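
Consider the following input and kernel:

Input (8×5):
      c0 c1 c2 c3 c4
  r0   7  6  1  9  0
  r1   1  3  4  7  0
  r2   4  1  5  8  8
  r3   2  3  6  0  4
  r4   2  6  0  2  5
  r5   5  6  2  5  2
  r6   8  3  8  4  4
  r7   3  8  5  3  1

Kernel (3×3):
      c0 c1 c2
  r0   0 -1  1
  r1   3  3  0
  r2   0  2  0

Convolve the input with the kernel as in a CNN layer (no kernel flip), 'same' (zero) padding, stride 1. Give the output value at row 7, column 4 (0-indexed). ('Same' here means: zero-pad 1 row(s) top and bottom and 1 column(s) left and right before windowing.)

The receptive field on the zero-padded input at this output position is [4 4 0 / 3 1 0 / 0 0 0]. Elementwise product with the kernel and sum: 4·-1 + 0·1 + 3·3 + 1·3 + 0·2.

8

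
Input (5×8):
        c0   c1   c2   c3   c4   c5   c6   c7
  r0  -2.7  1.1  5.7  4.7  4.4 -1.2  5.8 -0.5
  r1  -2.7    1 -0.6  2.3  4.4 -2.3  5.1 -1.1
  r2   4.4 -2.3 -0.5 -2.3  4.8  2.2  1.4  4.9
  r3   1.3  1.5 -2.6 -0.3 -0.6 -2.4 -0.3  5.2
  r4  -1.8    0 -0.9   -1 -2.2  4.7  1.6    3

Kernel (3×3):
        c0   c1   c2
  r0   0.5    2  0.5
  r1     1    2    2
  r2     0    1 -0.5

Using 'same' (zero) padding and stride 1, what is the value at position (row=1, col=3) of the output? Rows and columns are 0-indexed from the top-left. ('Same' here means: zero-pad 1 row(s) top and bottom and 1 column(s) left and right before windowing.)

22.55

The receptive field on the zero-padded input at this output position is [5.7 4.7 4.4 / -0.6 2.3 4.4 / -0.5 -2.3 4.8]. Elementwise product with the kernel and sum: 5.7·0.5 + 4.7·2 + 4.4·0.5 + -0.6·1 + 2.3·2 + 4.4·2 + -2.3·1 + 4.8·-0.5.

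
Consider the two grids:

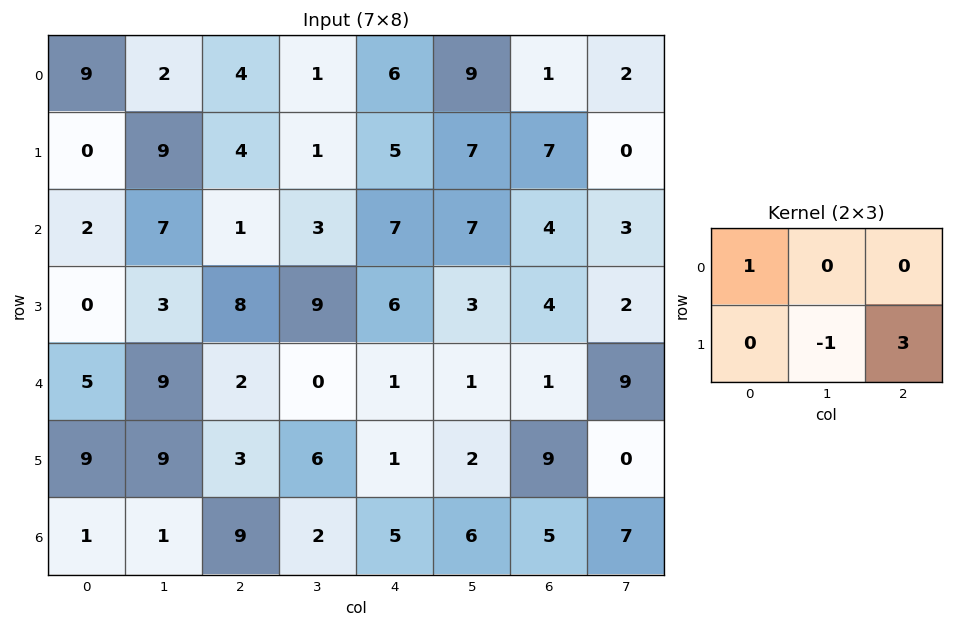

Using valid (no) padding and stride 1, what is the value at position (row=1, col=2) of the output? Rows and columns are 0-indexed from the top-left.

22

The receptive field on the input at this output position is [4 1 5 / 1 3 7]. Elementwise product with the kernel and sum: 4·1 + 3·-1 + 7·3.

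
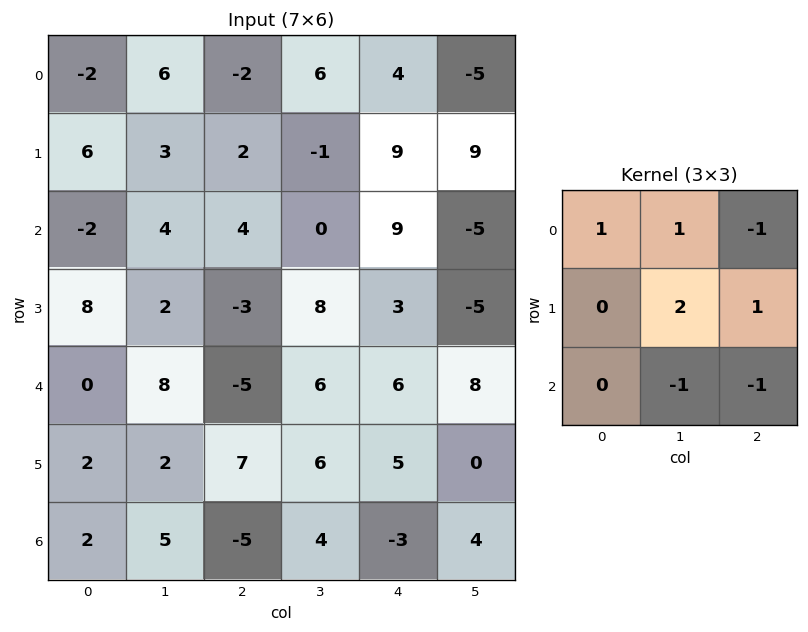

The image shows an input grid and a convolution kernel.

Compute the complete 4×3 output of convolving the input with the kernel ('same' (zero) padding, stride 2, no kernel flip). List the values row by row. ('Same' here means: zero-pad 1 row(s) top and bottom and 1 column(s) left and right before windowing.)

-7 1 -15
-7 9 14
10 -26 31
9 -3 9

Output[0,0]: The receptive field on the zero-padded input at this output position is [0 0 0 / 0 -2 6 / 0 6 3]. Elementwise product with the kernel and sum: 0·1 + 0·1 + 0·-1 + -2·2 + 6·1 + 6·-1 + 3·-1.
Output[0,1]: The receptive field on the zero-padded input at this output position is [0 0 0 / 6 -2 6 / 3 2 -1]. Elementwise product with the kernel and sum: 0·1 + 0·1 + 0·-1 + -2·2 + 6·1 + 2·-1 + -1·-1.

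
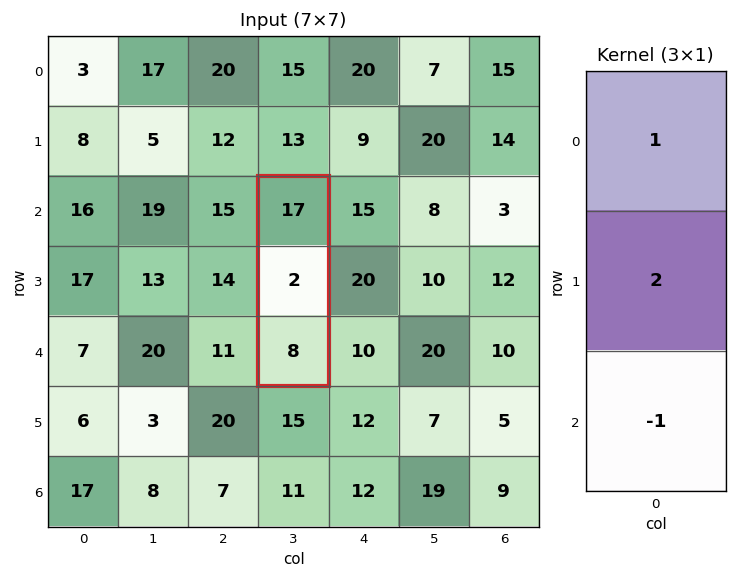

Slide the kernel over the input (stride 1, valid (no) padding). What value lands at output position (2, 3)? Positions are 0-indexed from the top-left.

13

The receptive field on the input at this output position is [17 / 2 / 8]. Elementwise product with the kernel and sum: 17·1 + 2·2 + 8·-1.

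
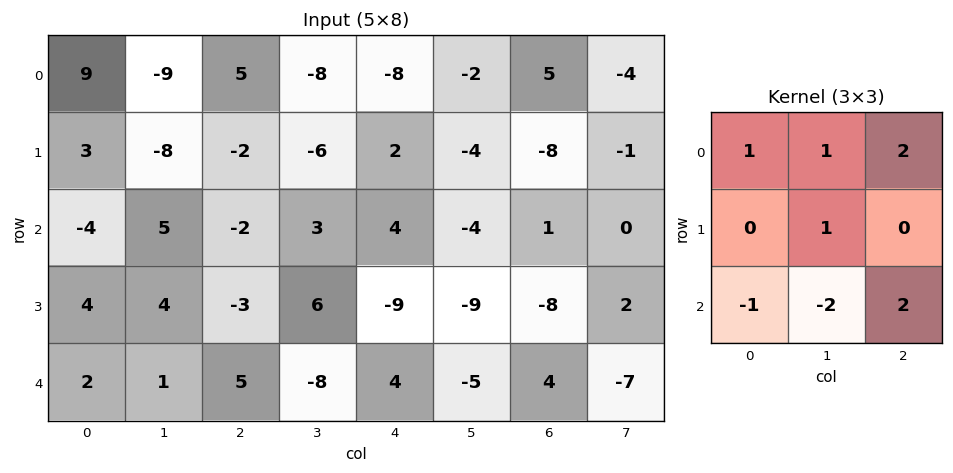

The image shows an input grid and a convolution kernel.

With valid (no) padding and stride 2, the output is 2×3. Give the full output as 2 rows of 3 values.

Output[0,0]: The receptive field on the input at this output position is [9 -9 5 / 3 -8 -2 / -4 5 -2]. Elementwise product with the kernel and sum: 9·1 + -9·1 + 5·2 + -8·1 + -4·-1 + 5·-2 + -2·2.
Output[0,1]: The receptive field on the input at this output position is [5 -8 -8 / -2 -6 2 / -2 3 4]. Elementwise product with the kernel and sum: 5·1 + -8·1 + -8·2 + -6·1 + -2·-1 + 3·-2 + 4·2.

-8 -21 2
7 34 7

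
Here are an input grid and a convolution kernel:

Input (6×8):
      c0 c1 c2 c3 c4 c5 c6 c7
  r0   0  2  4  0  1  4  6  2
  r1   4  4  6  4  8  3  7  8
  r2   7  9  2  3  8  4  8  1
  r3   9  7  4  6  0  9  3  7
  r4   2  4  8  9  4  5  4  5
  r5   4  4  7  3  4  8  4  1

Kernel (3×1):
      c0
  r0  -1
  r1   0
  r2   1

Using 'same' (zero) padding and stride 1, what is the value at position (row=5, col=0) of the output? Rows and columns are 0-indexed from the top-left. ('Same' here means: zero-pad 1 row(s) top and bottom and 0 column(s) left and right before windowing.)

-2

The receptive field on the zero-padded input at this output position is [2 / 4 / 0]. Elementwise product with the kernel and sum: 2·-1 + 0·1.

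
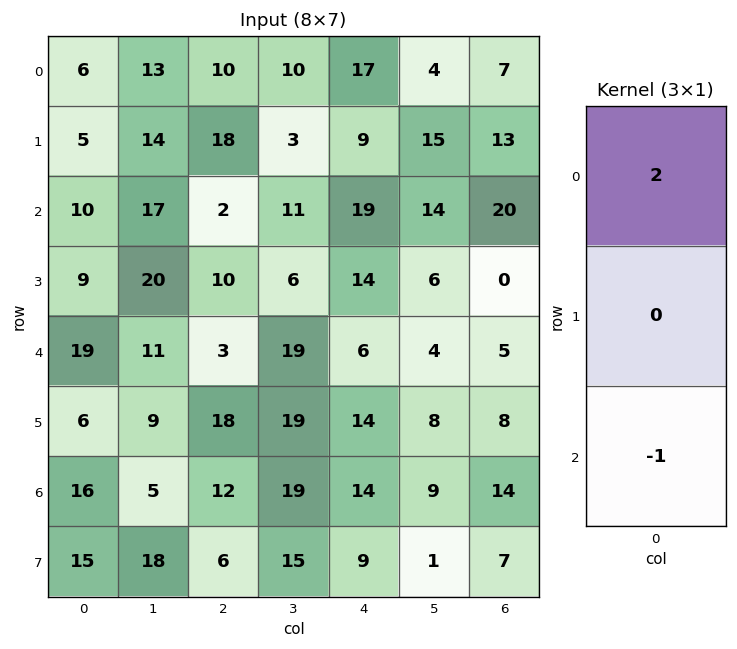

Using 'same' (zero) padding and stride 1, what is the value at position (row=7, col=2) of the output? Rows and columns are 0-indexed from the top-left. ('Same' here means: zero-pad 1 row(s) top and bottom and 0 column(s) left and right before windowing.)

The receptive field on the zero-padded input at this output position is [12 / 6 / 0]. Elementwise product with the kernel and sum: 12·2 + 0·-1.

24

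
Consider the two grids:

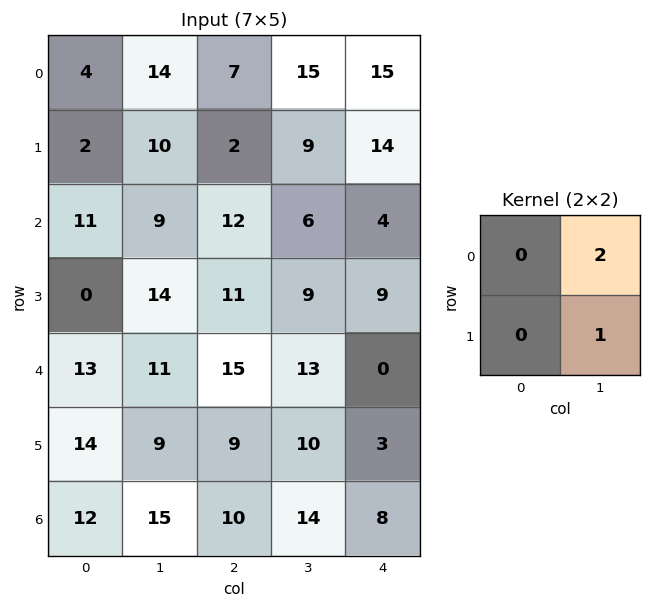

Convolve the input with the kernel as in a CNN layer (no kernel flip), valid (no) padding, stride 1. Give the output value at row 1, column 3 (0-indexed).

The receptive field on the input at this output position is [9 14 / 6 4]. Elementwise product with the kernel and sum: 14·2 + 4·1.

32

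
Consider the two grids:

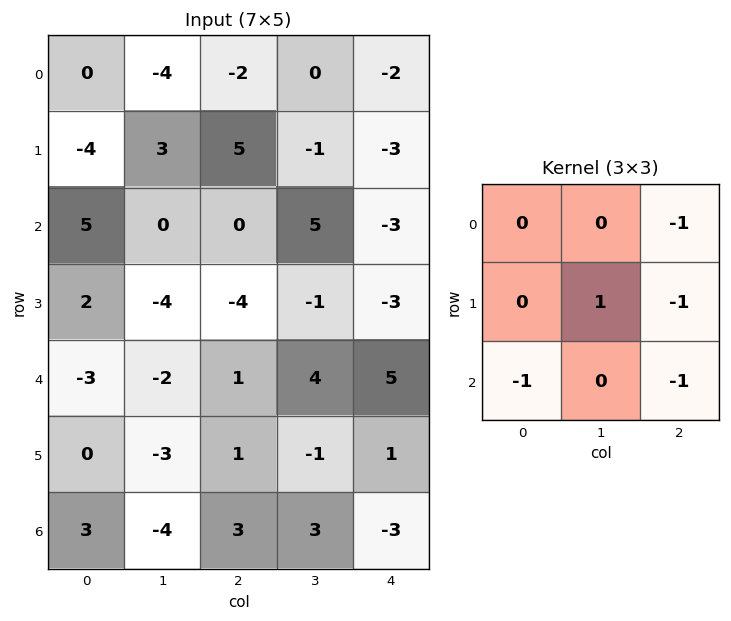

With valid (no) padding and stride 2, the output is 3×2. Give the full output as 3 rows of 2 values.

-5 7
2 -1
-11 -7

Output[0,0]: The receptive field on the input at this output position is [0 -4 -2 / -4 3 5 / 5 0 0]. Elementwise product with the kernel and sum: -2·-1 + 3·1 + 5·-1 + 5·-1 + 0·-1.
Output[0,1]: The receptive field on the input at this output position is [-2 0 -2 / 5 -1 -3 / 0 5 -3]. Elementwise product with the kernel and sum: -2·-1 + -1·1 + -3·-1 + 0·-1 + -3·-1.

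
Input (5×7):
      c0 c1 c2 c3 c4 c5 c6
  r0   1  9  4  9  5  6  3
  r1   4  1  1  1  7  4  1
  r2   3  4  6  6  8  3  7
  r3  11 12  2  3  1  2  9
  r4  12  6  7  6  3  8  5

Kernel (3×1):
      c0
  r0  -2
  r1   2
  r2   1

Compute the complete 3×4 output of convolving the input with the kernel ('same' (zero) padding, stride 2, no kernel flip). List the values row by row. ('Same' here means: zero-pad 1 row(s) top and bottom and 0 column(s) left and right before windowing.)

Output[0,0]: The receptive field on the zero-padded input at this output position is [0 / 1 / 4]. Elementwise product with the kernel and sum: 0·-2 + 1·2 + 4·1.
Output[0,1]: The receptive field on the zero-padded input at this output position is [0 / 4 / 1]. Elementwise product with the kernel and sum: 0·-2 + 4·2 + 1·1.

6 9 17 7
9 12 3 21
2 10 4 -8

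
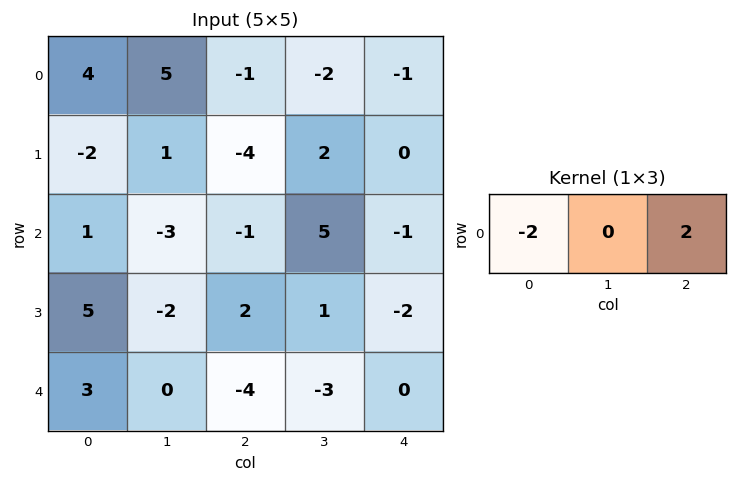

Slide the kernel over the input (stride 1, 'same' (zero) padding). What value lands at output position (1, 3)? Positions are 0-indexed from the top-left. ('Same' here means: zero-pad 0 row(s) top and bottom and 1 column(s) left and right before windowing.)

The receptive field on the zero-padded input at this output position is [-4 2 0]. Elementwise product with the kernel and sum: -4·-2 + 0·2.

8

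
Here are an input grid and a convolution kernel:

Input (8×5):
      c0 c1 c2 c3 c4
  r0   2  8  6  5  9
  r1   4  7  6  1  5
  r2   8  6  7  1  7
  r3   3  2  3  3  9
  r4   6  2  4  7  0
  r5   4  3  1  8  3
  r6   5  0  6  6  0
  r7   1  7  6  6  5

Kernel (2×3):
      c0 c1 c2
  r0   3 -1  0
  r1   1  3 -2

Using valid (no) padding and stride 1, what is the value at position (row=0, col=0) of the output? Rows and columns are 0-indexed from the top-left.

The receptive field on the input at this output position is [2 8 6 / 4 7 6]. Elementwise product with the kernel and sum: 2·3 + 8·-1 + 4·1 + 7·3 + 6·-2.

11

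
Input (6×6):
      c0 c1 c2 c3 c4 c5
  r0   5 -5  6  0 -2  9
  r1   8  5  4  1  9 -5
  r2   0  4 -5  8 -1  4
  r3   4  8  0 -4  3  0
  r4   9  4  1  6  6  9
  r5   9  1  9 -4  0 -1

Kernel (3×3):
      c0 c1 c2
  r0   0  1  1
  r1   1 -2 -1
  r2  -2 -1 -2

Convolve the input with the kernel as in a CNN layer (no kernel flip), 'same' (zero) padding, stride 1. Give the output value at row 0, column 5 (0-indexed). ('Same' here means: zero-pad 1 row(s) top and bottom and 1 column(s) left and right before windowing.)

The receptive field on the zero-padded input at this output position is [0 0 0 / -2 9 0 / 9 -5 0]. Elementwise product with the kernel and sum: 0·1 + 0·1 + -2·1 + 9·-2 + 0·-1 + 9·-2 + -5·-1 + 0·-2.

-33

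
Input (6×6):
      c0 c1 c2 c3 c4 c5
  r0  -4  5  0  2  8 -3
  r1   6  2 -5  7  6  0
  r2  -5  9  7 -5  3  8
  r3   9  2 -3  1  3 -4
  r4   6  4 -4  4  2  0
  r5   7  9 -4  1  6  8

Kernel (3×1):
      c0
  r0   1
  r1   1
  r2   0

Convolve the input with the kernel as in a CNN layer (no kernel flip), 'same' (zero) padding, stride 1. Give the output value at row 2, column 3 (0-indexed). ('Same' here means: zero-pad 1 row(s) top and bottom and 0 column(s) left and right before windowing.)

The receptive field on the zero-padded input at this output position is [7 / -5 / 1]. Elementwise product with the kernel and sum: 7·1 + -5·1.

2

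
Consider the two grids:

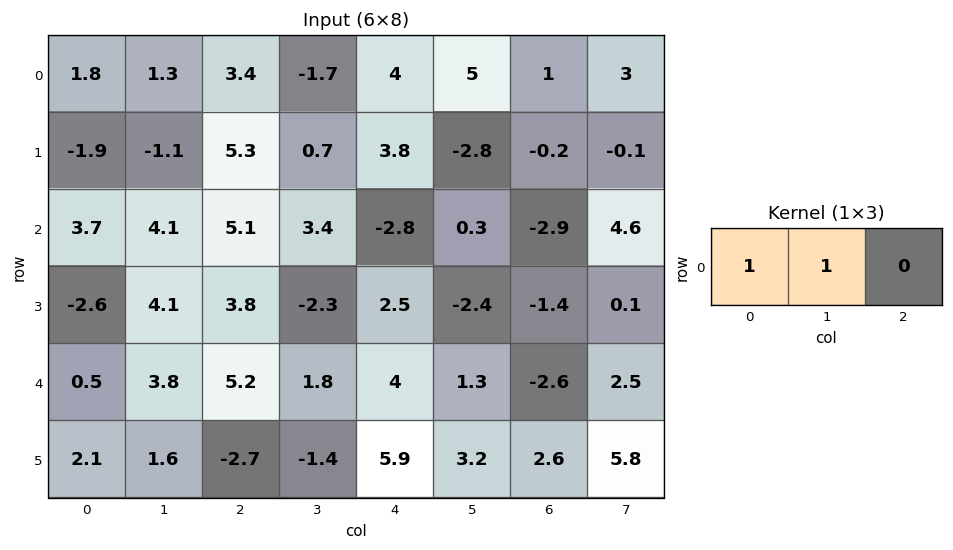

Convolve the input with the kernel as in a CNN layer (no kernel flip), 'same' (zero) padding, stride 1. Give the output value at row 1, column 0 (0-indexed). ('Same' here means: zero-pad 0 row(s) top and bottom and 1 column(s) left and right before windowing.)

The receptive field on the zero-padded input at this output position is [0 -1.9 -1.1]. Elementwise product with the kernel and sum: 0·1 + -1.9·1.

-1.9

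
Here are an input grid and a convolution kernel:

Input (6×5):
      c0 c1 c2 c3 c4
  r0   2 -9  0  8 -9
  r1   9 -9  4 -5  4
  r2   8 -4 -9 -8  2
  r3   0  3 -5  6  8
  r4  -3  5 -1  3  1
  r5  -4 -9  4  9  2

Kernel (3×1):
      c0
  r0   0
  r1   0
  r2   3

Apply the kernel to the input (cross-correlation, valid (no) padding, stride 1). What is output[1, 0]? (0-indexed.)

0

The receptive field on the input at this output position is [9 / 8 / 0]. Elementwise product with the kernel and sum: 0·3.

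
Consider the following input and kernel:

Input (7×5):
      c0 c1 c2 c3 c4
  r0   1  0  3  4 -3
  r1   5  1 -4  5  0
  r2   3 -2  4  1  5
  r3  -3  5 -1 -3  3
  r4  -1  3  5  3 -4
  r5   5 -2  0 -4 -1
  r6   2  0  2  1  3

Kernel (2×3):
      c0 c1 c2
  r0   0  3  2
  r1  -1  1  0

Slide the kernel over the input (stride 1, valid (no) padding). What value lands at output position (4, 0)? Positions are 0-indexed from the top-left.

12

The receptive field on the input at this output position is [-1 3 5 / 5 -2 0]. Elementwise product with the kernel and sum: 3·3 + 5·2 + 5·-1 + -2·1.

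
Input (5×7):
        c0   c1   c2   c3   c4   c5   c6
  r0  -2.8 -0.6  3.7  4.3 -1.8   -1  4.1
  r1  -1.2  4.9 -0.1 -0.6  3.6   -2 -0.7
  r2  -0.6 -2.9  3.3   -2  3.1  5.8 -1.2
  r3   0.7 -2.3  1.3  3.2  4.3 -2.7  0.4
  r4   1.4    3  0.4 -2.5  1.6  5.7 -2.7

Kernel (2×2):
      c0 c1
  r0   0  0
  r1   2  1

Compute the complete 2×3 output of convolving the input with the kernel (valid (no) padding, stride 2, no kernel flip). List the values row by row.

2.5 -0.8 5.2
-0.9 5.8 5.9

Output[0,0]: The receptive field on the input at this output position is [-2.8 -0.6 / -1.2 4.9]. Elementwise product with the kernel and sum: -1.2·2 + 4.9·1.
Output[0,1]: The receptive field on the input at this output position is [3.7 4.3 / -0.1 -0.6]. Elementwise product with the kernel and sum: -0.1·2 + -0.6·1.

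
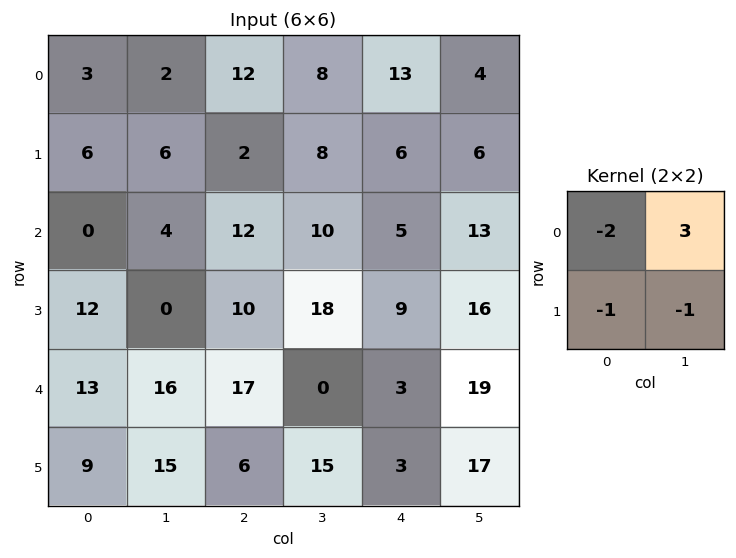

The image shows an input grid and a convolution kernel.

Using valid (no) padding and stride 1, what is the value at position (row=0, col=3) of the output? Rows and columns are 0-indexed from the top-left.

9

The receptive field on the input at this output position is [8 13 / 8 6]. Elementwise product with the kernel and sum: 8·-2 + 13·3 + 8·-1 + 6·-1.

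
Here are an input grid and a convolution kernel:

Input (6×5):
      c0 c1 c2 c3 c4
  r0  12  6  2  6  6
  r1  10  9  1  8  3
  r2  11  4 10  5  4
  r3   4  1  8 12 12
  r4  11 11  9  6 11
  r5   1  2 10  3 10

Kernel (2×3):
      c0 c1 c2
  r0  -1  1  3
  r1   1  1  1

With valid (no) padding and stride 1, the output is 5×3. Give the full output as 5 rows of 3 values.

20 32 34
27 35 35
36 42 39
52 69 66
40 31 53

Output[0,0]: The receptive field on the input at this output position is [12 6 2 / 10 9 1]. Elementwise product with the kernel and sum: 12·-1 + 6·1 + 2·3 + 10·1 + 9·1 + 1·1.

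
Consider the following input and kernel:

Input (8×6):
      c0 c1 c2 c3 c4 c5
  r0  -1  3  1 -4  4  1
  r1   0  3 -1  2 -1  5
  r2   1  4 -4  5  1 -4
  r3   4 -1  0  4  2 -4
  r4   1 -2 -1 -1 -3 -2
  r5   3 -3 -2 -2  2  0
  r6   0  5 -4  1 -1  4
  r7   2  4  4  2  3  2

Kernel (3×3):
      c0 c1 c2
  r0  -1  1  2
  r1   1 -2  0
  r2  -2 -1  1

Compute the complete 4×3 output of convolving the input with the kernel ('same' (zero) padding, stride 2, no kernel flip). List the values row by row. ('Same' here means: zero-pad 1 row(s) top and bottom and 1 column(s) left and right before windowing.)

Output[0,0]: The receptive field on the zero-padded input at this output position is [0 0 0 / 0 -1 3 / 0 0 3]. Elementwise product with the kernel and sum: 0·-1 + 0·1 + 0·2 + 0·1 + -1·-2 + 0·-2 + 0·-1 + 3·1.
Output[0,1]: The receptive field on the zero-padded input at this output position is [0 0 0 / 3 1 -4 / 3 -1 2]. Elementwise product with the kernel and sum: 0·-1 + 0·1 + 0·2 + 3·1 + 1·-2 + 3·-2 + -1·-1 + 2·1.

5 -2 -10
-1 18 -4
-6 15 -3
-1 0 2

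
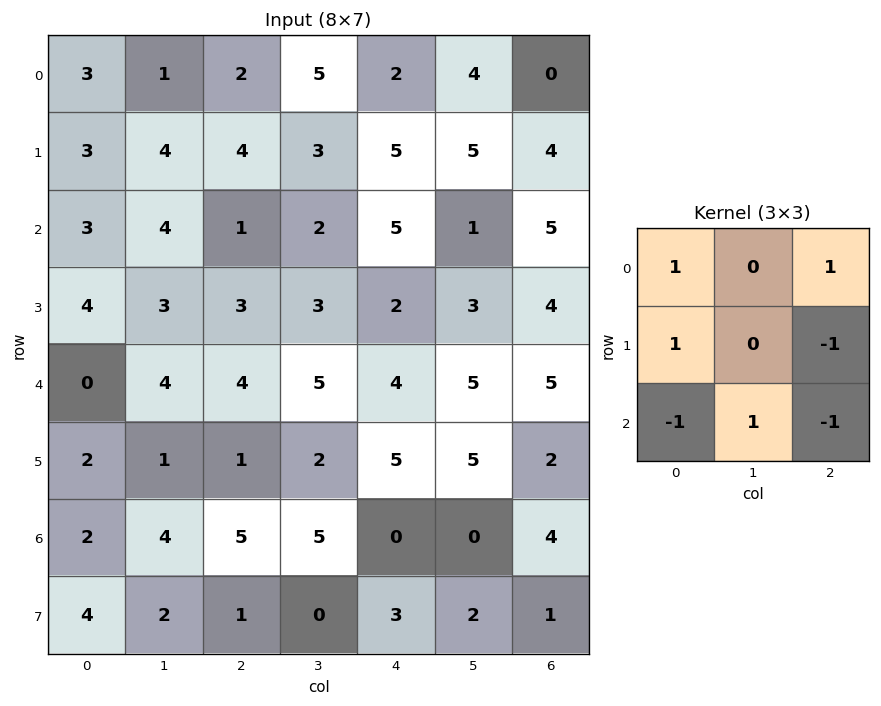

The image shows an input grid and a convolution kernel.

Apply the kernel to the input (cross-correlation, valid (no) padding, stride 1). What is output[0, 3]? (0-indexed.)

The receptive field on the input at this output position is [5 2 4 / 3 5 5 / 2 5 1]. Elementwise product with the kernel and sum: 5·1 + 4·1 + 3·1 + 5·-1 + 2·-1 + 5·1 + 1·-1.

9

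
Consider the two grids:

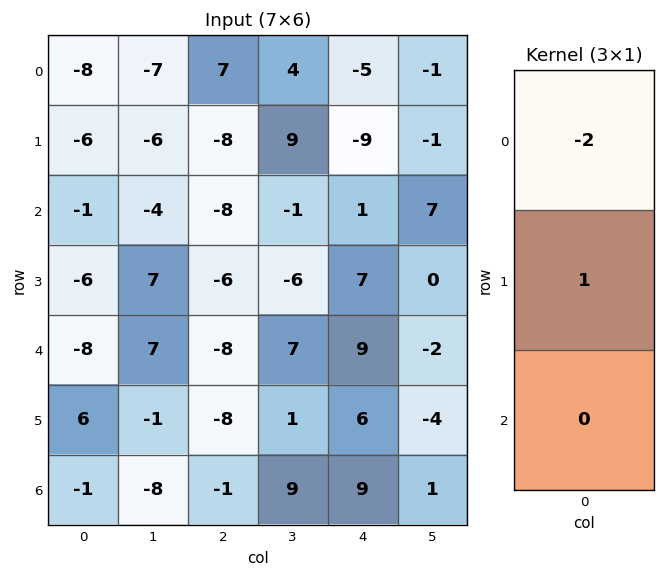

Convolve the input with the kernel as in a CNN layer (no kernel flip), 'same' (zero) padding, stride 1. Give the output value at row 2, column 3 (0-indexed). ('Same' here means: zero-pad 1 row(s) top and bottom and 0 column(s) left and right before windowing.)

-19

The receptive field on the zero-padded input at this output position is [9 / -1 / -6]. Elementwise product with the kernel and sum: 9·-2 + -1·1.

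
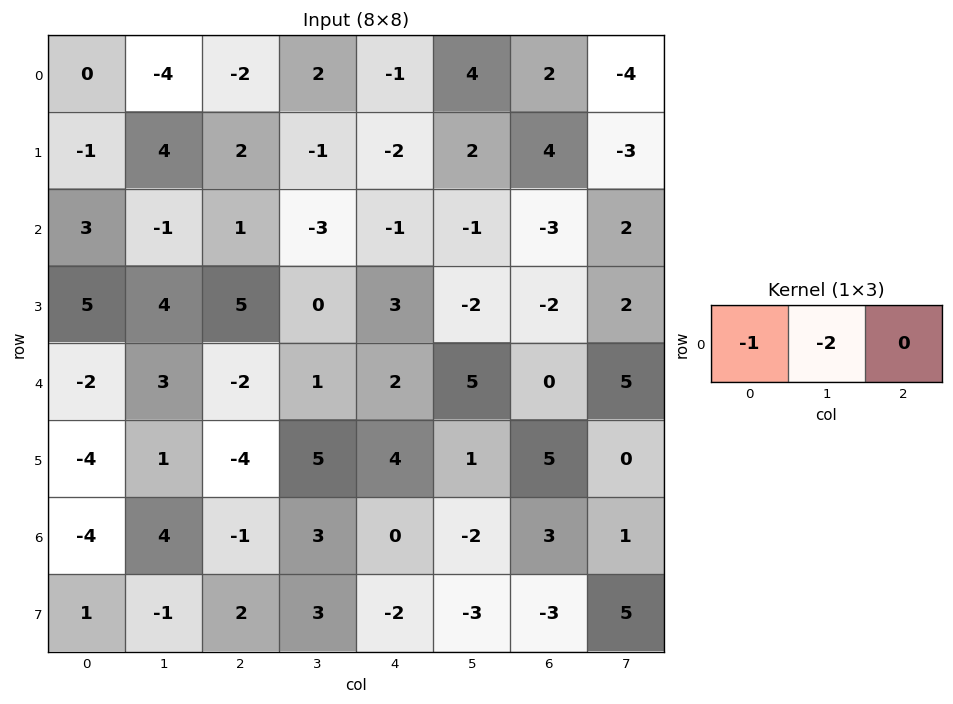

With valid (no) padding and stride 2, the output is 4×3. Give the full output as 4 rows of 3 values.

8 -2 -7
-1 5 3
-4 0 -12
-4 -5 4

Output[0,0]: The receptive field on the input at this output position is [0 -4 -2]. Elementwise product with the kernel and sum: 0·-1 + -4·-2.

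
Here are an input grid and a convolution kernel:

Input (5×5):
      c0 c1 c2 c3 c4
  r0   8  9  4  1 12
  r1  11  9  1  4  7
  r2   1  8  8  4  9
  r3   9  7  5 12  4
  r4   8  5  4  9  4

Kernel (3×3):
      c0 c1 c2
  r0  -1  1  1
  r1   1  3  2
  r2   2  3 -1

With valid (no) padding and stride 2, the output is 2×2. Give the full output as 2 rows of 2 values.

63 55
82 85

Output[0,0]: The receptive field on the input at this output position is [8 9 4 / 11 9 1 / 1 8 8]. Elementwise product with the kernel and sum: 8·-1 + 9·1 + 4·1 + 11·1 + 9·3 + 1·2 + 1·2 + 8·3 + 8·-1.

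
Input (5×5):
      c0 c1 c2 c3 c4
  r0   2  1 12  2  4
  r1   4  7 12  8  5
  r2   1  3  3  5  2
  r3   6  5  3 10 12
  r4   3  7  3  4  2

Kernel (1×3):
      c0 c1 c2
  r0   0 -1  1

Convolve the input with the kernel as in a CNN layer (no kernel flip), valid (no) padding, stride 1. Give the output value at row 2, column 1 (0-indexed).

The receptive field on the input at this output position is [3 3 5]. Elementwise product with the kernel and sum: 3·-1 + 5·1.

2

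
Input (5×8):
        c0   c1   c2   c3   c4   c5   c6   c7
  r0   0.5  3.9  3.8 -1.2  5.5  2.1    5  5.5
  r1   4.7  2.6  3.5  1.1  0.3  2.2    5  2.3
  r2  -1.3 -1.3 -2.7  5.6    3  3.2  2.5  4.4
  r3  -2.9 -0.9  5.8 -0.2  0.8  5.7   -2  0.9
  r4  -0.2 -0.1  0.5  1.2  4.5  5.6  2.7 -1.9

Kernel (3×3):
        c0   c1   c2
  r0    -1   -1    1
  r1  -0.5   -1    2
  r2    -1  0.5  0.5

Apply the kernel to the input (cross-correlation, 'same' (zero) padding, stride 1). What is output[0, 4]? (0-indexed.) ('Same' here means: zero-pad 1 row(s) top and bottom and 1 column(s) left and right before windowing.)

-0.55

The receptive field on the zero-padded input at this output position is [0 0 0 / -1.2 5.5 2.1 / 1.1 0.3 2.2]. Elementwise product with the kernel and sum: 0·-1 + 0·-1 + 0·1 + -1.2·-0.5 + 5.5·-1 + 2.1·2 + 1.1·-1 + 0.3·0.5 + 2.2·0.5.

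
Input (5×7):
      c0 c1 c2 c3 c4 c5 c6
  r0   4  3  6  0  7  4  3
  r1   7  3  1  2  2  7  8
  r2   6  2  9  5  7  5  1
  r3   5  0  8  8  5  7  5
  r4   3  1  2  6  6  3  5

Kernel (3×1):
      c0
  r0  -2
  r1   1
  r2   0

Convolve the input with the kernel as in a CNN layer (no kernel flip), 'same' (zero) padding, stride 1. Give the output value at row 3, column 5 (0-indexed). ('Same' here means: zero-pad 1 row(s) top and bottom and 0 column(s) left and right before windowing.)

The receptive field on the zero-padded input at this output position is [5 / 7 / 3]. Elementwise product with the kernel and sum: 5·-2 + 7·1.

-3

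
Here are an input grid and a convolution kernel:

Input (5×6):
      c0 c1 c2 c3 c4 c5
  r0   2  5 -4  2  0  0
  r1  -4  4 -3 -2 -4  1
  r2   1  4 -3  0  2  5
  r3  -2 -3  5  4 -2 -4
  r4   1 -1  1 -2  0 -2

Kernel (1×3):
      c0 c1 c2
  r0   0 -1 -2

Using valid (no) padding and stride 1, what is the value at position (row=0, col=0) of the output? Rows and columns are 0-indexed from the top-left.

The receptive field on the input at this output position is [2 5 -4]. Elementwise product with the kernel and sum: 5·-1 + -4·-2.

3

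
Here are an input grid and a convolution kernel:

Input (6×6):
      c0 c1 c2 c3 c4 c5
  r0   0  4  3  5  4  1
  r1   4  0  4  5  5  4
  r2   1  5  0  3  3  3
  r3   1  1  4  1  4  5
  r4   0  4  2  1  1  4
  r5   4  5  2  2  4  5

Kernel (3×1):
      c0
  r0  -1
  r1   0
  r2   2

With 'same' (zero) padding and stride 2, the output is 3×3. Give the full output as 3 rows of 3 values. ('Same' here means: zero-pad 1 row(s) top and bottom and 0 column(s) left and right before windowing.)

8 8 10
-2 4 3
7 0 4

Output[0,0]: The receptive field on the zero-padded input at this output position is [0 / 0 / 4]. Elementwise product with the kernel and sum: 0·-1 + 4·2.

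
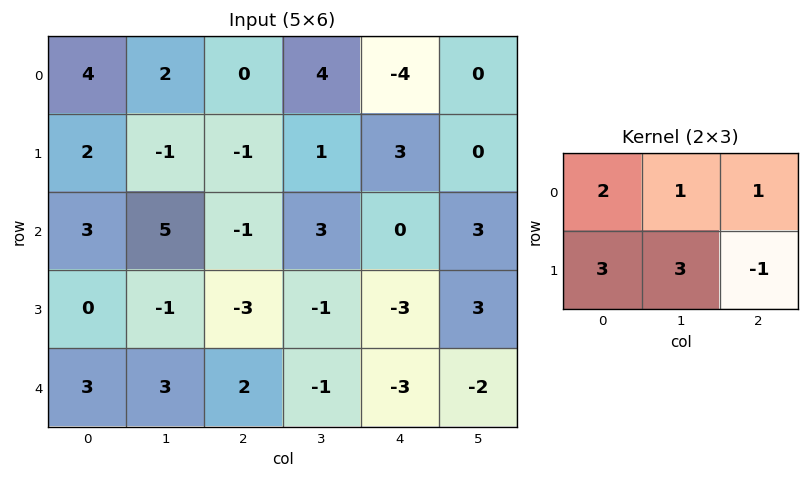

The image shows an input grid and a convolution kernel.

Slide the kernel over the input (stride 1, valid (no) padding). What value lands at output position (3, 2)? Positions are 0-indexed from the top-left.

-4

The receptive field on the input at this output position is [-3 -1 -3 / 2 -1 -3]. Elementwise product with the kernel and sum: -3·2 + -1·1 + -3·1 + 2·3 + -1·3 + -3·-1.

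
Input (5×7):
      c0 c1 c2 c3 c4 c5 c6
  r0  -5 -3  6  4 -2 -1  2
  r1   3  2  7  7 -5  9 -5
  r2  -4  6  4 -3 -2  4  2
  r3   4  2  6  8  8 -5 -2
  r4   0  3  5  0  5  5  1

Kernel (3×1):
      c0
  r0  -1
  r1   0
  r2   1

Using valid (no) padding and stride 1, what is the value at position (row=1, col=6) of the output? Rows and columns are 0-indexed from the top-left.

3

The receptive field on the input at this output position is [-5 / 2 / -2]. Elementwise product with the kernel and sum: -5·-1 + -2·1.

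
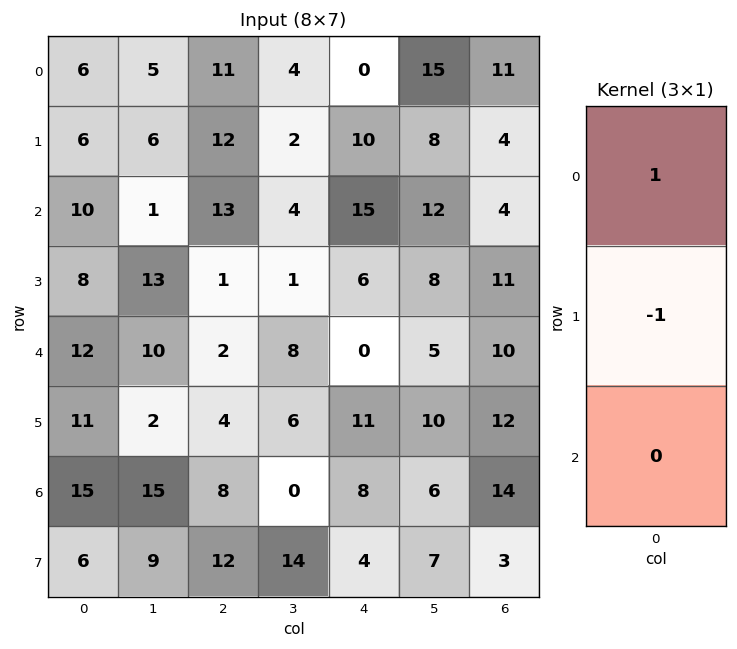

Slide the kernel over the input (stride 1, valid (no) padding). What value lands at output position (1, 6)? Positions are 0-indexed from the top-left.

The receptive field on the input at this output position is [4 / 4 / 11]. Elementwise product with the kernel and sum: 4·1 + 4·-1.

0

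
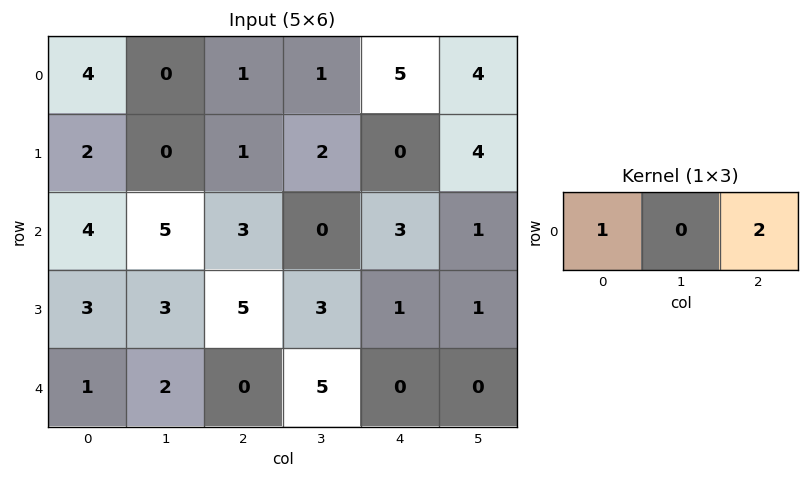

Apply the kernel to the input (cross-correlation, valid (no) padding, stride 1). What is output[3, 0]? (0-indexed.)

The receptive field on the input at this output position is [3 3 5]. Elementwise product with the kernel and sum: 3·1 + 5·2.

13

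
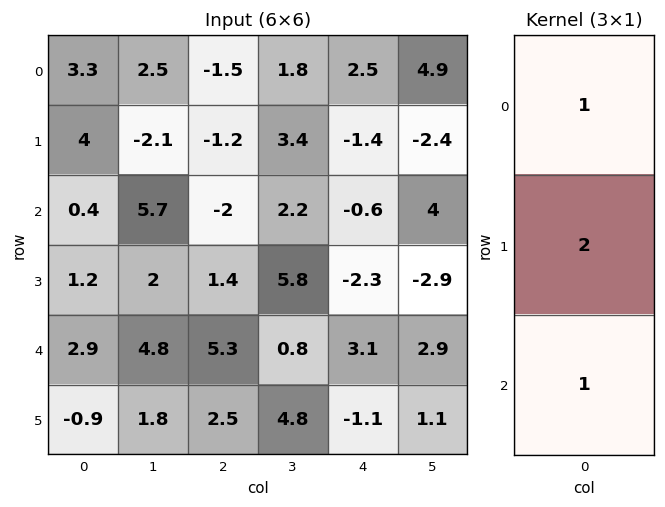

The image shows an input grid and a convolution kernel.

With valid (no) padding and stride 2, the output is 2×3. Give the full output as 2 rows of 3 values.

Output[0,0]: The receptive field on the input at this output position is [3.3 / 4 / 0.4]. Elementwise product with the kernel and sum: 3.3·1 + 4·2 + 0.4·1.

11.7 -5.9 -0.9
5.7 6.1 -2.1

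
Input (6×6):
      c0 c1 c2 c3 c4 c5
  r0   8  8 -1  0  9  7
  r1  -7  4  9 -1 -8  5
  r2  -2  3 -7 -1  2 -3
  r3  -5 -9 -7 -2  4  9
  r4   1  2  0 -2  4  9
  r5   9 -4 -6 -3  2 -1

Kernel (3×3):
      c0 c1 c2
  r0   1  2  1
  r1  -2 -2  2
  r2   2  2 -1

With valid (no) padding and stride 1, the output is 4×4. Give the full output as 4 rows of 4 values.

56 -29 -42 58
-27 -3 -3 -25
17 22 11 9
-20 -50 -15 28

Output[0,0]: The receptive field on the input at this output position is [8 8 -1 / -7 4 9 / -2 3 -7]. Elementwise product with the kernel and sum: 8·1 + 8·2 + -1·1 + -7·-2 + 4·-2 + 9·2 + -2·2 + 3·2 + -7·-1.
Output[0,1]: The receptive field on the input at this output position is [8 -1 0 / 4 9 -1 / 3 -7 -1]. Elementwise product with the kernel and sum: 8·1 + -1·2 + 0·1 + 4·-2 + 9·-2 + -1·2 + 3·2 + -7·2 + -1·-1.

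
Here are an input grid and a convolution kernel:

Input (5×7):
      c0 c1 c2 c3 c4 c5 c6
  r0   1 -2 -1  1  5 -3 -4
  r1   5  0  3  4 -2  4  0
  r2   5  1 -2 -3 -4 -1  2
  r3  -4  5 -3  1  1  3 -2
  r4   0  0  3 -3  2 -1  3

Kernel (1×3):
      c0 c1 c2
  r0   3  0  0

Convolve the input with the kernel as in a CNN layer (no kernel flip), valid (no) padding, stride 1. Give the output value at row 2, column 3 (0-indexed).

The receptive field on the input at this output position is [-3 -4 -1]. Elementwise product with the kernel and sum: -3·3.

-9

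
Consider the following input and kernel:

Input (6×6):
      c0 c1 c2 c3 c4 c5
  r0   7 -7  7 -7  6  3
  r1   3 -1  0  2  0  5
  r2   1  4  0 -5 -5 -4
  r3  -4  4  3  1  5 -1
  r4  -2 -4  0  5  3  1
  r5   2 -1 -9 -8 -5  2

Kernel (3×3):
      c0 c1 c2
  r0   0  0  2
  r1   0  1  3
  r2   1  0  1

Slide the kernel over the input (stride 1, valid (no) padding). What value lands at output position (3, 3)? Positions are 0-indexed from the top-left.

-2

The receptive field on the input at this output position is [1 5 -1 / 5 3 1 / -8 -5 2]. Elementwise product with the kernel and sum: -1·2 + 3·1 + 1·3 + -8·1 + 2·1.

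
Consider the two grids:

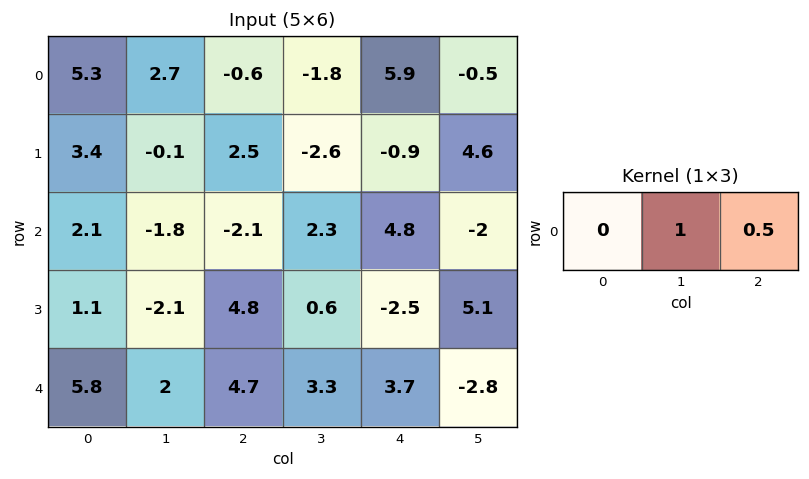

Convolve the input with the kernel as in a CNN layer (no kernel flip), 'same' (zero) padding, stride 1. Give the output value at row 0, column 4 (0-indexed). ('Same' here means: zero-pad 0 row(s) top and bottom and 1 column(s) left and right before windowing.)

5.65

The receptive field on the zero-padded input at this output position is [-1.8 5.9 -0.5]. Elementwise product with the kernel and sum: 5.9·1 + -0.5·0.5.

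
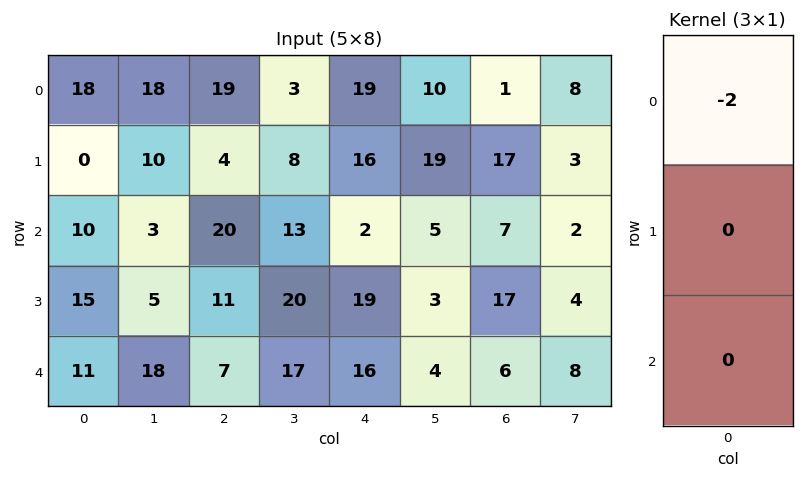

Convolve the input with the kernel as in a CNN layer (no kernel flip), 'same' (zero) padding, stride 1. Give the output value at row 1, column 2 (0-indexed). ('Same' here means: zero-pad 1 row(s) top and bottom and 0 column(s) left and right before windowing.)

The receptive field on the zero-padded input at this output position is [19 / 4 / 20]. Elementwise product with the kernel and sum: 19·-2.

-38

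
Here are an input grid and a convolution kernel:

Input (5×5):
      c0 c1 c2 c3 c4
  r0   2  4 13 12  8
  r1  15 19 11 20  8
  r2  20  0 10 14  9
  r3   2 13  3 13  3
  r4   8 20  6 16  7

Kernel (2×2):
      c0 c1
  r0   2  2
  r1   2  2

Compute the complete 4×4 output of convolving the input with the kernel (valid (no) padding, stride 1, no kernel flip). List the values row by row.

Output[0,0]: The receptive field on the input at this output position is [2 4 / 15 19]. Elementwise product with the kernel and sum: 2·2 + 4·2 + 15·2 + 19·2.
Output[0,1]: The receptive field on the input at this output position is [4 13 / 19 11]. Elementwise product with the kernel and sum: 4·2 + 13·2 + 19·2 + 11·2.

80 94 112 96
108 80 110 102
70 52 80 78
86 84 76 78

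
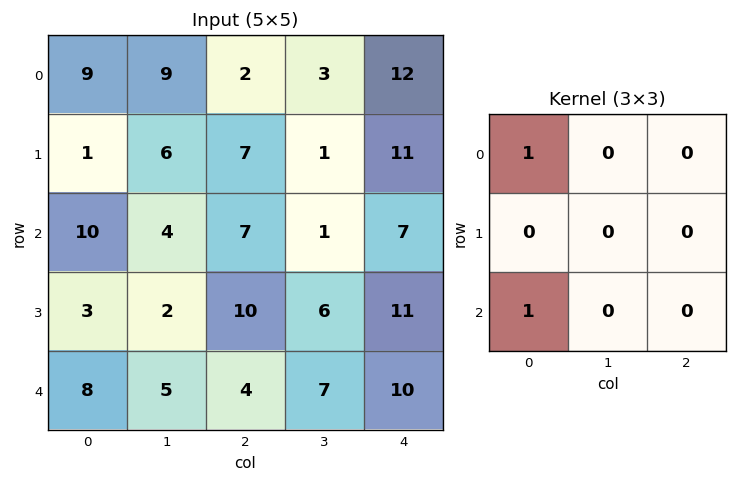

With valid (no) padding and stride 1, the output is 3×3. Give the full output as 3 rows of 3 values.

19 13 9
4 8 17
18 9 11

Output[0,0]: The receptive field on the input at this output position is [9 9 2 / 1 6 7 / 10 4 7]. Elementwise product with the kernel and sum: 9·1 + 10·1.
Output[0,1]: The receptive field on the input at this output position is [9 2 3 / 6 7 1 / 4 7 1]. Elementwise product with the kernel and sum: 9·1 + 4·1.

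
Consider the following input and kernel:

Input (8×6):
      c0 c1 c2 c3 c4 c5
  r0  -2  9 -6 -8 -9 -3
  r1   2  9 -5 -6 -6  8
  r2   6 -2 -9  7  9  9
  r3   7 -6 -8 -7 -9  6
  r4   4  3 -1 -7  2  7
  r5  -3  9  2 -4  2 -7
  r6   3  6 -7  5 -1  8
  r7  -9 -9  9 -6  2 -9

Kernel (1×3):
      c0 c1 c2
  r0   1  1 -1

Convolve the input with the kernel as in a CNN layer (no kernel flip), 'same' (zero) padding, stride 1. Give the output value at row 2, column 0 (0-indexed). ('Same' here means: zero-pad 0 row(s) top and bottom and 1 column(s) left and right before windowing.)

The receptive field on the zero-padded input at this output position is [0 6 -2]. Elementwise product with the kernel and sum: 0·1 + 6·1 + -2·-1.

8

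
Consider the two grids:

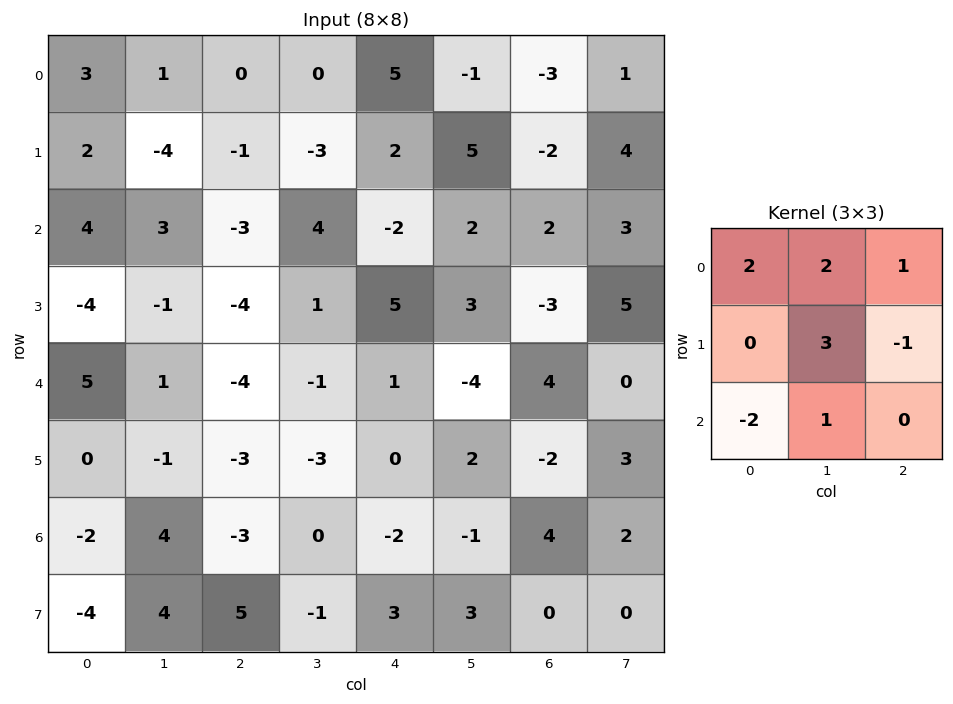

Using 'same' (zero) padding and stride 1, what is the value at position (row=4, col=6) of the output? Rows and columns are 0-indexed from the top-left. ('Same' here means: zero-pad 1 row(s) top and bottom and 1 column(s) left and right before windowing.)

11

The receptive field on the zero-padded input at this output position is [3 -3 5 / -4 4 0 / 2 -2 3]. Elementwise product with the kernel and sum: 3·2 + -3·2 + 5·1 + 4·3 + 0·-1 + 2·-2 + -2·1.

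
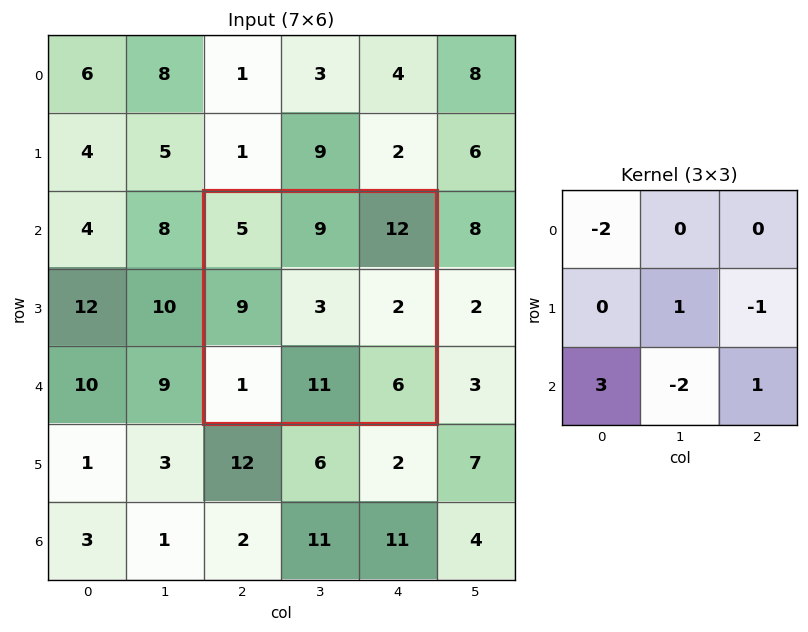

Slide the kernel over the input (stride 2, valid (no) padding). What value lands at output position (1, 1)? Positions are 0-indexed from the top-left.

-22

The receptive field on the input at this output position is [5 9 12 / 9 3 2 / 1 11 6]. Elementwise product with the kernel and sum: 5·-2 + 3·1 + 2·-1 + 1·3 + 11·-2 + 6·1.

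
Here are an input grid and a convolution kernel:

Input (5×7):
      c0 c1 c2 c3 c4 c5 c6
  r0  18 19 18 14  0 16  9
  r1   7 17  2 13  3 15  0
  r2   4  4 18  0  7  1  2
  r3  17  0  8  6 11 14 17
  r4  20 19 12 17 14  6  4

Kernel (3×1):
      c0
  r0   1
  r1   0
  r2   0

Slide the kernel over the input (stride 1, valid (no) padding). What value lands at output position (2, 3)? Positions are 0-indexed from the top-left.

0

The receptive field on the input at this output position is [0 / 6 / 17]. Elementwise product with the kernel and sum: 0·1.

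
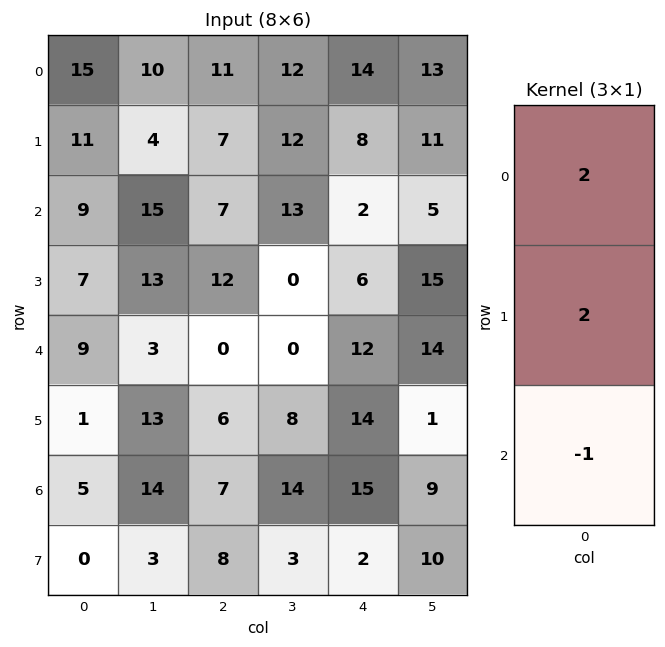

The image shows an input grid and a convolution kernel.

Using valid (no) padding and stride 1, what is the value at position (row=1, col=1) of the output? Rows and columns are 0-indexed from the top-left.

The receptive field on the input at this output position is [4 / 15 / 13]. Elementwise product with the kernel and sum: 4·2 + 15·2 + 13·-1.

25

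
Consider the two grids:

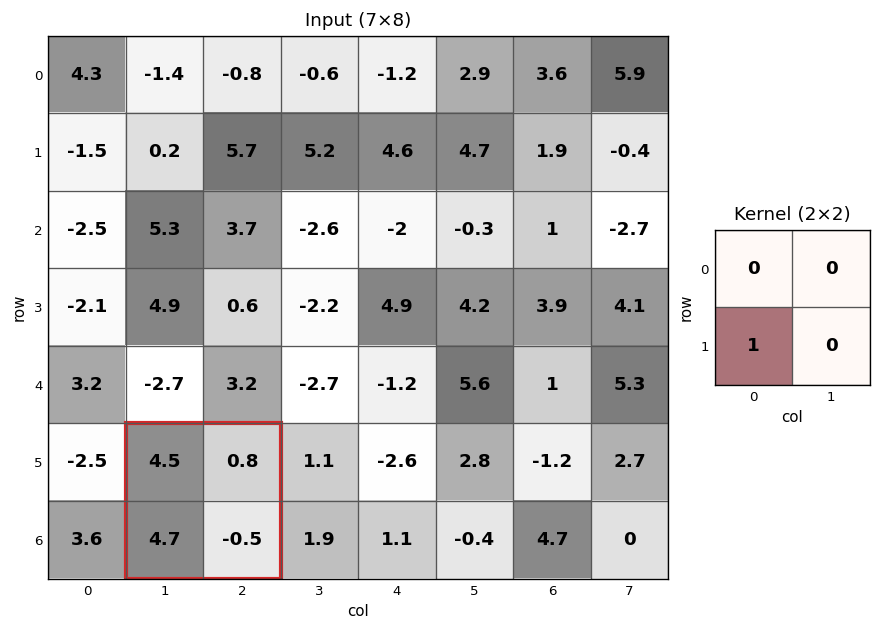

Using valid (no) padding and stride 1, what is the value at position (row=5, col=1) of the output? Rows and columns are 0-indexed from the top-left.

The receptive field on the input at this output position is [4.5 0.8 / 4.7 -0.5]. Elementwise product with the kernel and sum: 4.7·1.

4.7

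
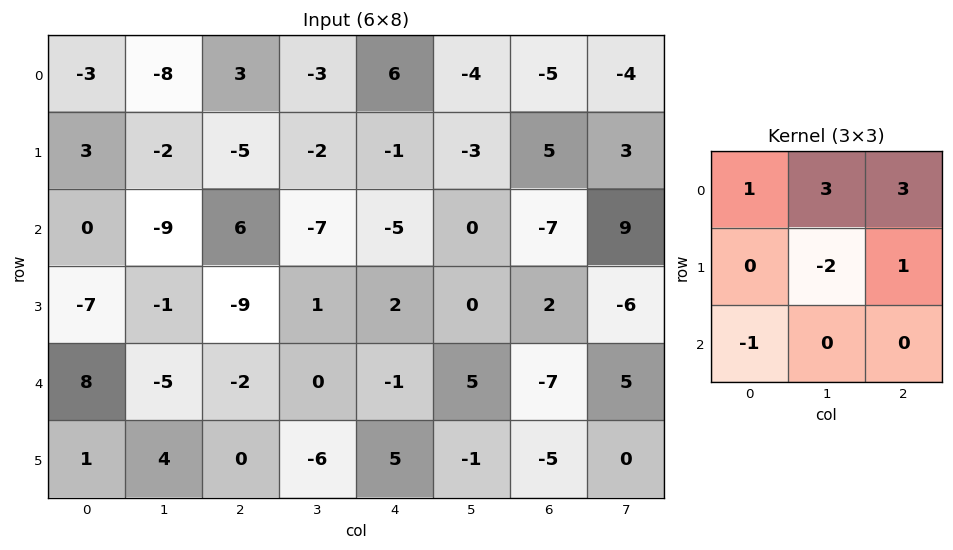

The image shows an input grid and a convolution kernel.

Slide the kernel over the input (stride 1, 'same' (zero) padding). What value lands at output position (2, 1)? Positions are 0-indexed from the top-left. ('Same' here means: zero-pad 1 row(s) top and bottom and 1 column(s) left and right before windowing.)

The receptive field on the zero-padded input at this output position is [3 -2 -5 / 0 -9 6 / -7 -1 -9]. Elementwise product with the kernel and sum: 3·1 + -2·3 + -5·3 + -9·-2 + 6·1 + -7·-1.

13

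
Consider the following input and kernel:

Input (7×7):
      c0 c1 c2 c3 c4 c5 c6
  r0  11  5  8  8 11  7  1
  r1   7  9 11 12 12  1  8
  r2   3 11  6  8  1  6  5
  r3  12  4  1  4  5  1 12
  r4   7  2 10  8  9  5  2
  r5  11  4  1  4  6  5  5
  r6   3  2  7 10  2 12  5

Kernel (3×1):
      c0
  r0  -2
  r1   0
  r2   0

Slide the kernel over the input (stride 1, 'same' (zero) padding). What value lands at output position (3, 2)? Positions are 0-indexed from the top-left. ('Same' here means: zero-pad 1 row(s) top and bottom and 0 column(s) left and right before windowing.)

-12

The receptive field on the zero-padded input at this output position is [6 / 1 / 10]. Elementwise product with the kernel and sum: 6·-2.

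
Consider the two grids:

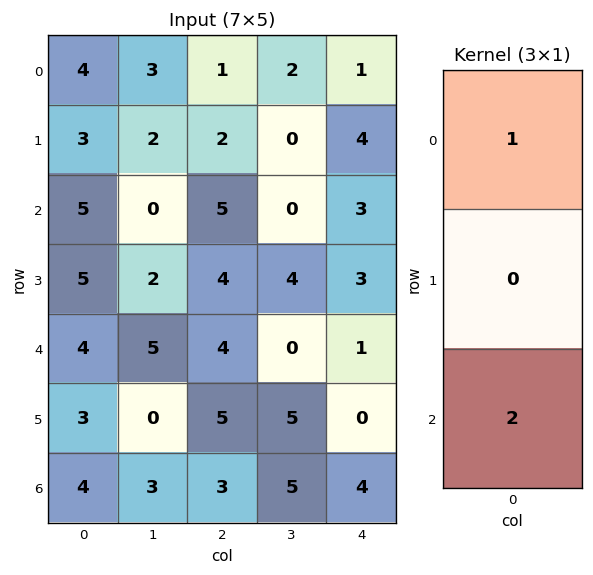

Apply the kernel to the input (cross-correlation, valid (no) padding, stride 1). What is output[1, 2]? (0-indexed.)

10

The receptive field on the input at this output position is [2 / 5 / 4]. Elementwise product with the kernel and sum: 2·1 + 4·2.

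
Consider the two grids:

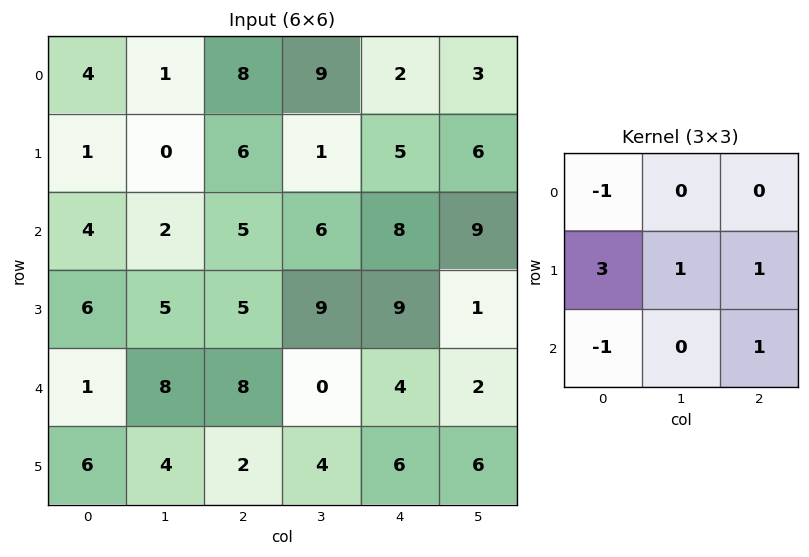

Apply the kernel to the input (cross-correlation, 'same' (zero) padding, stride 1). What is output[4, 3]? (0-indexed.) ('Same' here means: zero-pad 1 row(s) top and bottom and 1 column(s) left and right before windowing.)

27

The receptive field on the zero-padded input at this output position is [5 9 9 / 8 0 4 / 2 4 6]. Elementwise product with the kernel and sum: 5·-1 + 8·3 + 0·1 + 4·1 + 2·-1 + 6·1.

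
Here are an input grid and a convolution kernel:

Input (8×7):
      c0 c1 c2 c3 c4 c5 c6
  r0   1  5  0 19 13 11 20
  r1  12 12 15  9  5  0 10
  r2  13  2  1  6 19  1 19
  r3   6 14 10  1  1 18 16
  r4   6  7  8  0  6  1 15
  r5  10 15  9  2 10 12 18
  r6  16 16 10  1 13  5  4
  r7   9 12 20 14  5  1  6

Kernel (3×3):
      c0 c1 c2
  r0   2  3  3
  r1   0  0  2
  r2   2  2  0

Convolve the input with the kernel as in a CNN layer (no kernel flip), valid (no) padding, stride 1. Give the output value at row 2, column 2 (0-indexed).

The receptive field on the input at this output position is [1 6 19 / 10 1 1 / 8 0 6]. Elementwise product with the kernel and sum: 1·2 + 6·3 + 19·3 + 1·2 + 8·2 + 0·2.

95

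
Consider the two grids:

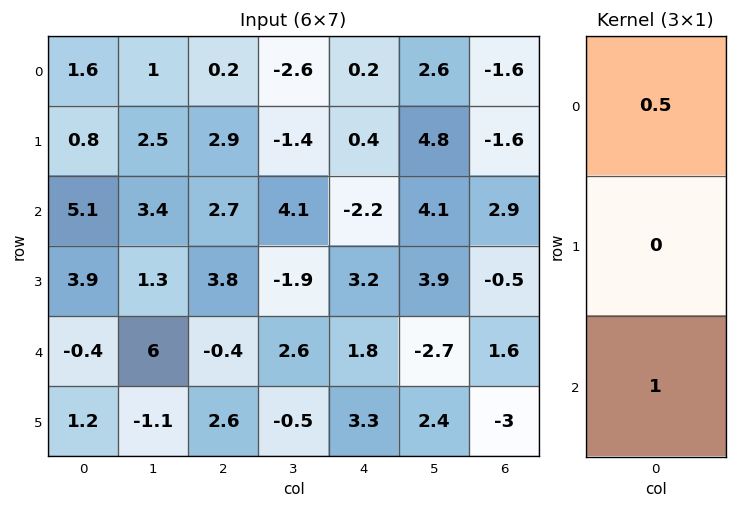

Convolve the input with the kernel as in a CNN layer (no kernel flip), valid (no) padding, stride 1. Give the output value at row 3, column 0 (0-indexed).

3.15

The receptive field on the input at this output position is [3.9 / -0.4 / 1.2]. Elementwise product with the kernel and sum: 3.9·0.5 + 1.2·1.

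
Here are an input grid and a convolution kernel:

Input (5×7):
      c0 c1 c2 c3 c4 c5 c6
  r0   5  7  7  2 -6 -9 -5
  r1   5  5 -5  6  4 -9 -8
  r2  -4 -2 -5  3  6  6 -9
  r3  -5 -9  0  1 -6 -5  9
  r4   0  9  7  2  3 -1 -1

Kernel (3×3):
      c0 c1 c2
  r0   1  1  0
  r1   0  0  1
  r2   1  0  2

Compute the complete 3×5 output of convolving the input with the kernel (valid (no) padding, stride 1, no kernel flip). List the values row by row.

-7 24 20 2 -35
0 -4 -5 7 -2
8 7 5 4 22

Output[0,0]: The receptive field on the input at this output position is [5 7 7 / 5 5 -5 / -4 -2 -5]. Elementwise product with the kernel and sum: 5·1 + 7·1 + -5·1 + -4·1 + -5·2.
Output[0,1]: The receptive field on the input at this output position is [7 7 2 / 5 -5 6 / -2 -5 3]. Elementwise product with the kernel and sum: 7·1 + 7·1 + 6·1 + -2·1 + 3·2.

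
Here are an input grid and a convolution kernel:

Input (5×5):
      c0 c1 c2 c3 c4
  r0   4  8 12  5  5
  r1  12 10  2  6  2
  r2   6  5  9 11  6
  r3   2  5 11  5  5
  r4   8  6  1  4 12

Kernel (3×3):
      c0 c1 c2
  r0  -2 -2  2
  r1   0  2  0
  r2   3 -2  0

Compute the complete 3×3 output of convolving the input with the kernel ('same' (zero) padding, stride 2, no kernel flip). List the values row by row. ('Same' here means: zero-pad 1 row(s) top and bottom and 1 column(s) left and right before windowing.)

Output[0,0]: The receptive field on the zero-padded input at this output position is [0 0 0 / 0 4 8 / 0 12 10]. Elementwise product with the kernel and sum: 0·-2 + 0·-2 + 0·2 + 4·2 + 0·3 + 12·-2.
Output[0,1]: The receptive field on the zero-padded input at this output position is [0 0 0 / 8 12 5 / 10 2 6]. Elementwise product with the kernel and sum: 0·-2 + 0·-2 + 0·2 + 12·2 + 10·3 + 2·-2.

-16 50 24
4 -1 1
22 -20 4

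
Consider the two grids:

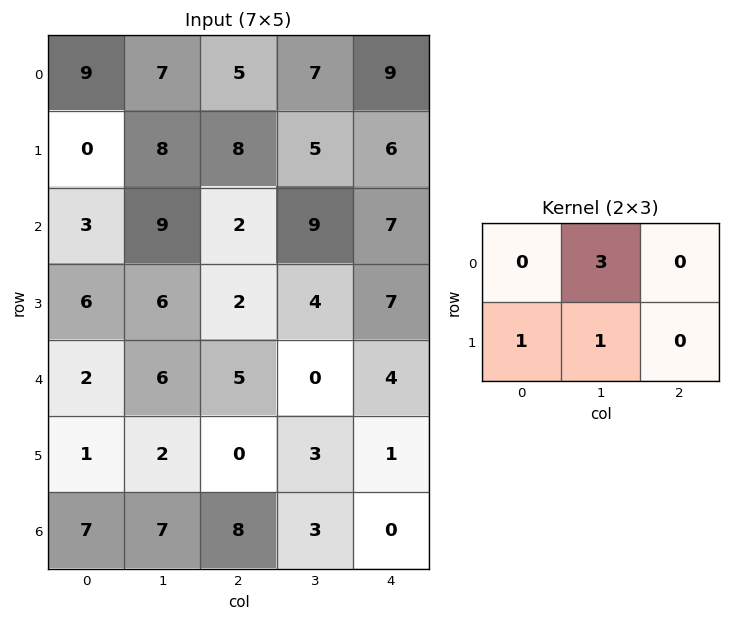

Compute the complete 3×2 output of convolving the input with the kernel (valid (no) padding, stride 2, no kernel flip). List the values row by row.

29 34
39 33
21 3

Output[0,0]: The receptive field on the input at this output position is [9 7 5 / 0 8 8]. Elementwise product with the kernel and sum: 7·3 + 0·1 + 8·1.
Output[0,1]: The receptive field on the input at this output position is [5 7 9 / 8 5 6]. Elementwise product with the kernel and sum: 7·3 + 8·1 + 5·1.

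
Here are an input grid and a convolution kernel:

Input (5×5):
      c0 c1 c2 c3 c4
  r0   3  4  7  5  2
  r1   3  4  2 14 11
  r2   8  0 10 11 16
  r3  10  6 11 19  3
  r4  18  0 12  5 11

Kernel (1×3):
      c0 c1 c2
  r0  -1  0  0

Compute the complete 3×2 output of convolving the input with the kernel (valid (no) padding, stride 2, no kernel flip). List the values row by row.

Output[0,0]: The receptive field on the input at this output position is [3 4 7]. Elementwise product with the kernel and sum: 3·-1.
Output[0,1]: The receptive field on the input at this output position is [7 5 2]. Elementwise product with the kernel and sum: 7·-1.

-3 -7
-8 -10
-18 -12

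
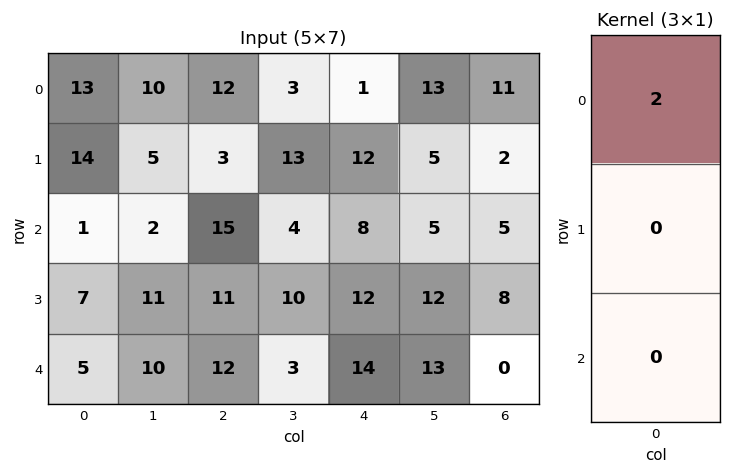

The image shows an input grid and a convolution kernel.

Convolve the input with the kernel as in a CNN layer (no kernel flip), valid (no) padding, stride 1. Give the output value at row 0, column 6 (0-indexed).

22

The receptive field on the input at this output position is [11 / 2 / 5]. Elementwise product with the kernel and sum: 11·2.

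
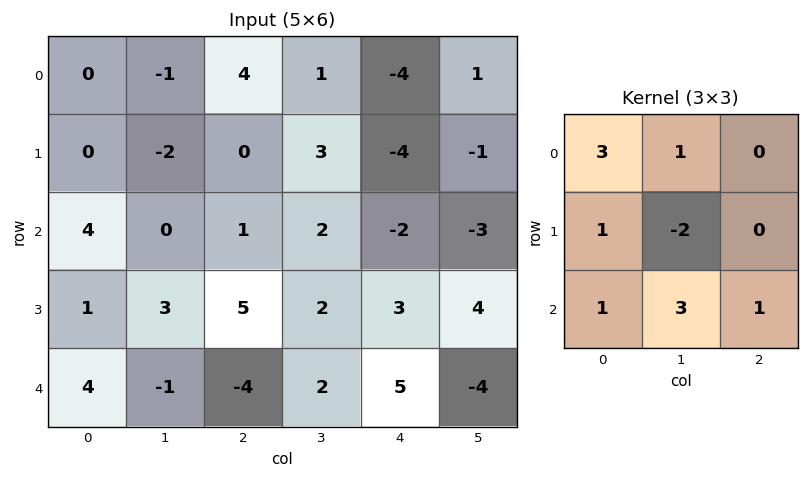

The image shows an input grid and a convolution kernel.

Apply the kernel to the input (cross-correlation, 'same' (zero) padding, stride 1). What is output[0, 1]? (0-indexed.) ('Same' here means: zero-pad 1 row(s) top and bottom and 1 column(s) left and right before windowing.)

-4

The receptive field on the zero-padded input at this output position is [0 0 0 / 0 -1 4 / 0 -2 0]. Elementwise product with the kernel and sum: 0·3 + 0·1 + 0·1 + -1·-2 + 0·1 + -2·3 + 0·1.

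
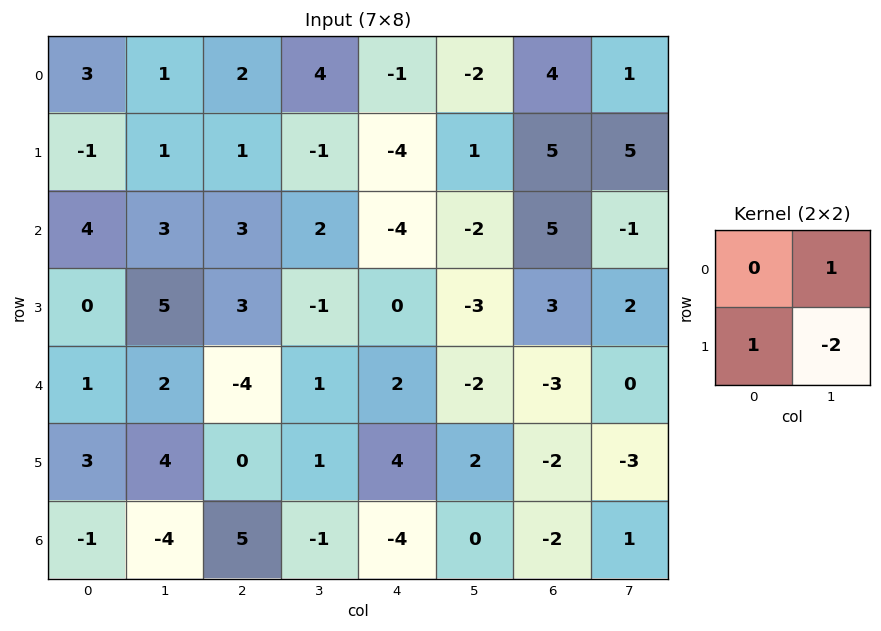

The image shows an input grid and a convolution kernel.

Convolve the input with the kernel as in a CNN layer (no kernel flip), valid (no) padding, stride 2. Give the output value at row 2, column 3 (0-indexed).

The receptive field on the input at this output position is [-3 0 / -2 -3]. Elementwise product with the kernel and sum: 0·1 + -2·1 + -3·-2.

4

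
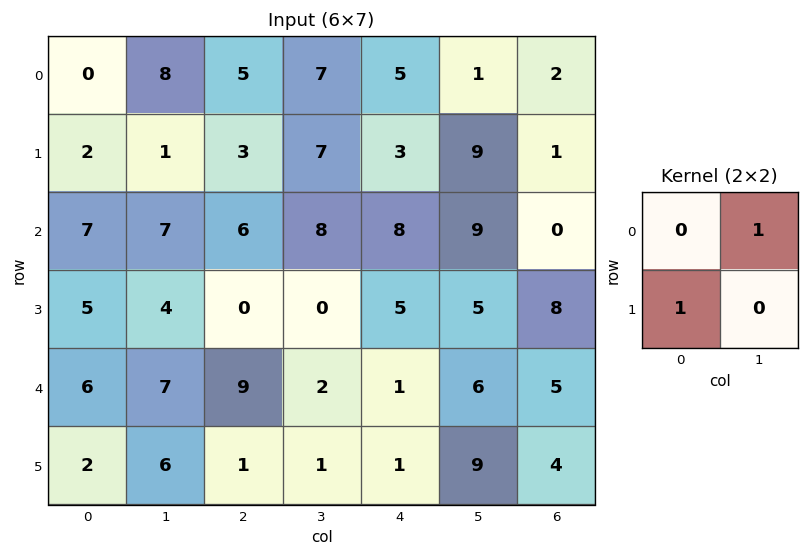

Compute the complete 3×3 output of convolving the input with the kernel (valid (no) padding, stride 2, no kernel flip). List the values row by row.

Output[0,0]: The receptive field on the input at this output position is [0 8 / 2 1]. Elementwise product with the kernel and sum: 8·1 + 2·1.

10 10 4
12 8 14
9 3 7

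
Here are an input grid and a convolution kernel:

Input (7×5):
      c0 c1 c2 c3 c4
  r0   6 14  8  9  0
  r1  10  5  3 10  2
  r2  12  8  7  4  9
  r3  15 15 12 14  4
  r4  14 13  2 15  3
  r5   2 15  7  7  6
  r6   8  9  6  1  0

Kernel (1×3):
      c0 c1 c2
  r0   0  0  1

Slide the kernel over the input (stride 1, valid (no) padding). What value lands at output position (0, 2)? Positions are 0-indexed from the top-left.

The receptive field on the input at this output position is [8 9 0]. Elementwise product with the kernel and sum: 0·1.

0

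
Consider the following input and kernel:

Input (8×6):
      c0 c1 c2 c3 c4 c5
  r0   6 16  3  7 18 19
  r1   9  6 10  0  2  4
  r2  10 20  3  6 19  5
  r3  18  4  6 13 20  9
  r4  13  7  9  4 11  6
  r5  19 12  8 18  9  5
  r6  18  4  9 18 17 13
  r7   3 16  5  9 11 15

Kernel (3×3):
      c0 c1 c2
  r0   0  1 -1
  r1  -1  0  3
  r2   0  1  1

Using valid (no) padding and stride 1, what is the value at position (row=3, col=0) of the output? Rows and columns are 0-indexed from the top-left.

The receptive field on the input at this output position is [18 4 6 / 13 7 9 / 19 12 8]. Elementwise product with the kernel and sum: 4·1 + 6·-1 + 13·-1 + 9·3 + 12·1 + 8·1.

32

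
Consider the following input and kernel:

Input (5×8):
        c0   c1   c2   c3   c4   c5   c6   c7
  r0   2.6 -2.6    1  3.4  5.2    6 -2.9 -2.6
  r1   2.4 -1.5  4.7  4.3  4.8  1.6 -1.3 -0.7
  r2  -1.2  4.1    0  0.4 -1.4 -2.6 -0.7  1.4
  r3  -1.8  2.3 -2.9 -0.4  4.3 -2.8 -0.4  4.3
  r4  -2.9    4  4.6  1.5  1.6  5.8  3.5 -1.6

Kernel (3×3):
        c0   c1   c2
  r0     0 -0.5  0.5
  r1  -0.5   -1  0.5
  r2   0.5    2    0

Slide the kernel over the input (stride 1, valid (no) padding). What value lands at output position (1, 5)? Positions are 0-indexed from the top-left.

0.8

The receptive field on the input at this output position is [1.6 -1.3 -0.7 / -2.6 -0.7 1.4 / -2.8 -0.4 4.3]. Elementwise product with the kernel and sum: -1.3·-0.5 + -0.7·0.5 + -2.6·-0.5 + -0.7·-1 + 1.4·0.5 + -2.8·0.5 + -0.4·2.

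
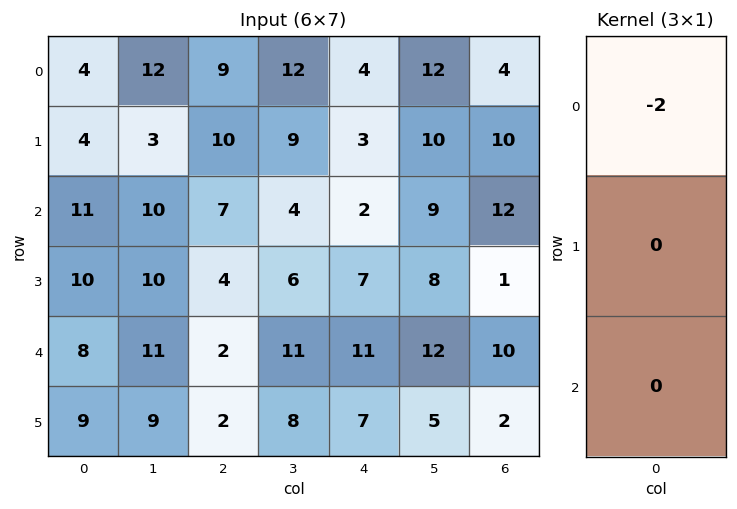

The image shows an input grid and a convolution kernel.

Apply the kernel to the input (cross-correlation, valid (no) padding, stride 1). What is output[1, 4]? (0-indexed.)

The receptive field on the input at this output position is [3 / 2 / 7]. Elementwise product with the kernel and sum: 3·-2.

-6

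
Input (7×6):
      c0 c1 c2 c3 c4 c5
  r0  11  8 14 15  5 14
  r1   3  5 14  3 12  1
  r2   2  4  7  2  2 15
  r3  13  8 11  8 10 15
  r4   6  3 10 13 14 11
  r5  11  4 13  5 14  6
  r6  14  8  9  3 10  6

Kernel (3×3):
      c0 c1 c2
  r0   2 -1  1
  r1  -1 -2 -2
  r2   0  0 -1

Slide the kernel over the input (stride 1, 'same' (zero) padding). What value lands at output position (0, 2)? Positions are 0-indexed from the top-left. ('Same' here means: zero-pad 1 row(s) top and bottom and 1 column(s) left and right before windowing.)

The receptive field on the zero-padded input at this output position is [0 0 0 / 8 14 15 / 5 14 3]. Elementwise product with the kernel and sum: 0·2 + 0·-1 + 0·1 + 8·-1 + 14·-2 + 15·-2 + 3·-1.

-69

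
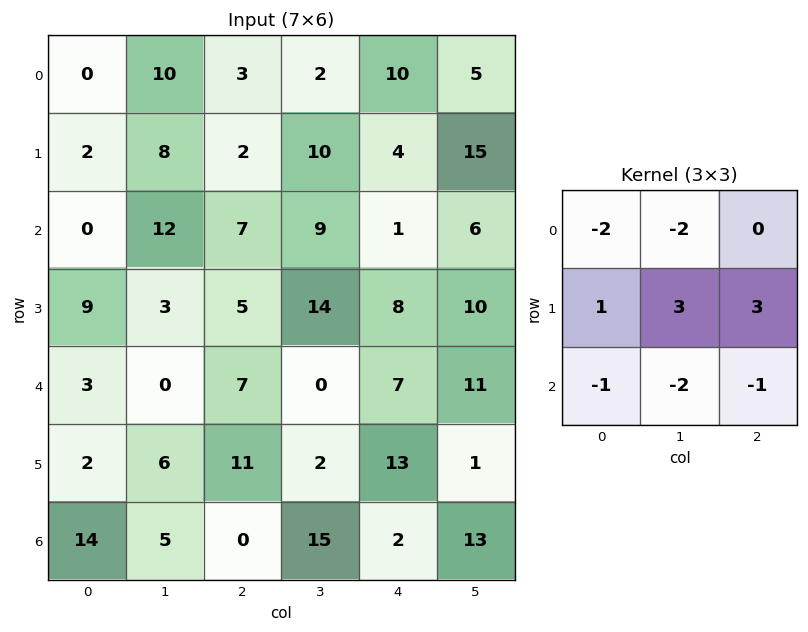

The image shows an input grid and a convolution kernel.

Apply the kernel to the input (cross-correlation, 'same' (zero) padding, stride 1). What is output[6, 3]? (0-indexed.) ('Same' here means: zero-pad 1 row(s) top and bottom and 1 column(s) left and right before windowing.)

25

The receptive field on the zero-padded input at this output position is [11 2 13 / 0 15 2 / 0 0 0]. Elementwise product with the kernel and sum: 11·-2 + 2·-2 + 0·1 + 15·3 + 2·3 + 0·-1 + 0·-2 + 0·-1.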